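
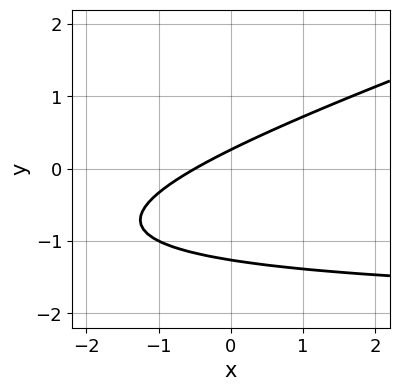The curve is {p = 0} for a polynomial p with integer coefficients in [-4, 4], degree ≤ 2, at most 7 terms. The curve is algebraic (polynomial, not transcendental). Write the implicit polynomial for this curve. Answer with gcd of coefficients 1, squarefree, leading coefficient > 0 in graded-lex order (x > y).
deg p = 2.
Matching integer coefficients to the picture gives p.

x*y - 3*y^2 + 2*x - 3*y + 1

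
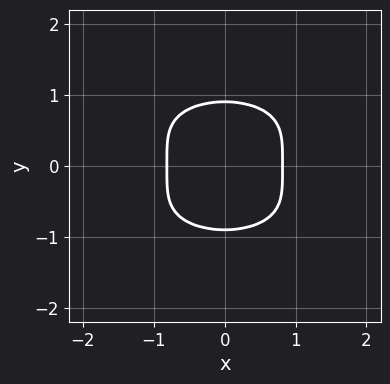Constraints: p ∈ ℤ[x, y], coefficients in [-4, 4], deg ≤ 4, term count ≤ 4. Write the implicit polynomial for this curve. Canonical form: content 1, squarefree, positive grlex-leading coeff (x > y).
(a) deg p = 4.
(b) Symmetries: mirror symmetry y ↦ −y ⇒ only even powers of y; the x ↦ −x reflection is a symmetry, so x appears only in even powers.
(c) The integer polynomial consistent with all of this is the stated p.

3*y^4 + 3*x^2 - 2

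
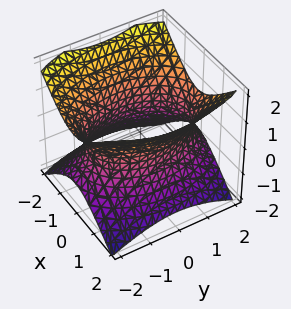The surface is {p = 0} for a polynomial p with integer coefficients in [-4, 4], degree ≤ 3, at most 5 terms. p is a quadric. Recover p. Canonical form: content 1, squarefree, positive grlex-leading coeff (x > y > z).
2*x^2 + y^2 - 2*z^2 - 3

1. Degree: one connected sheet with a waist; a quadric, so deg p = 2.
2. Symmetries: mirror symmetry z ↦ −z ⇒ only even powers of z; mirror symmetry x ↦ −x ⇒ only even powers of x; it's symmetric under y → −y, forcing even powers of y.
3. Checking where it meets the axes: it misses every integer gridline on the z-axis.
4. Solving for integer coefficients yields p as stated.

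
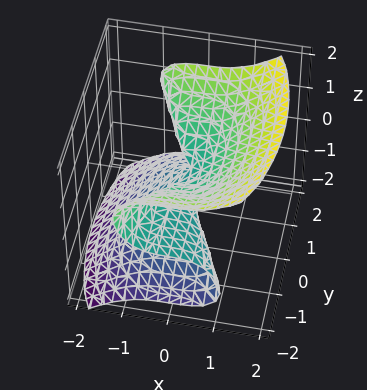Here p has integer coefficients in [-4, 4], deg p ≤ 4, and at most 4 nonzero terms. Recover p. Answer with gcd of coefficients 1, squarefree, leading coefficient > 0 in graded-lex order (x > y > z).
2*x^3 + y^2*z - 2*z^3

First, deg p = 3.
Next, reading off the gridlines: one x-axis crossing is at x = 0; every point of the y-axis in the box is on the surface; one z-axis crossing is at z = 0.
Finally, putting this together gives p.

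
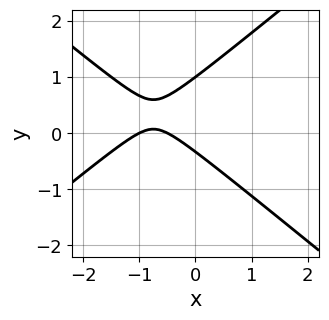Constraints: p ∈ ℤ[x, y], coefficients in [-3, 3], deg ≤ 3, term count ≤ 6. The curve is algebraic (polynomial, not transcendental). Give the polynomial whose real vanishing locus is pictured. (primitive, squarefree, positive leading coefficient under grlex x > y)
2*x^2 - 3*y^2 + 3*x + 2*y + 1

First, deg p = 2.
Next, observable constraints: one x-axis crossing is at x = -1; it meets the y-axis at y = 1 (among the integer gridlines).
Finally, the integer polynomial consistent with all of this is the stated p.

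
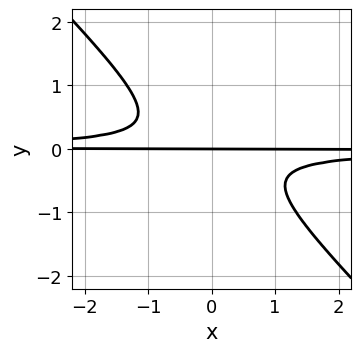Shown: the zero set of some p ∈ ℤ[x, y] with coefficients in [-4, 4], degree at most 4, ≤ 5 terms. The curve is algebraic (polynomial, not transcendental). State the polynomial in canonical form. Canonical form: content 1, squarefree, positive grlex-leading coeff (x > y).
(a) The degree is 3 — the shape is more complex than any degree-2 curve.
(b) Reading off the gridlines: the visible x-axis segment lies entirely on the curve; it crosses the y-axis at the gridline y = 0.
(c) Fitting integer coefficients to these (and the overall shape) gives p.

3*x*y^2 + 3*y^3 + y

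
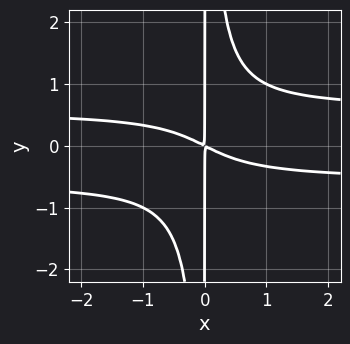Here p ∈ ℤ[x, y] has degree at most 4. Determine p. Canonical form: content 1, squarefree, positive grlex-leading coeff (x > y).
deg p = 4. A generic line meets the curve in up to 4 points.
Observable constraints: every point of the y-axis in the box is on the curve.
These observations pin down the coefficients.

3*x^2*y^2 - x^2 - 2*x*y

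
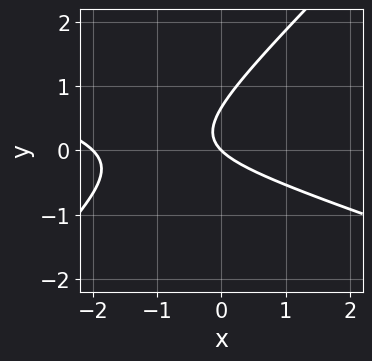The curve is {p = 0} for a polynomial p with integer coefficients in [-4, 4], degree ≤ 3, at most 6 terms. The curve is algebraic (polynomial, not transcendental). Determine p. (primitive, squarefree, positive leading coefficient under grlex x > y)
x^2 + 2*x*y - 3*y^2 + 2*x + 2*y

1. deg p = 2.
2. Reading off the gridlines: it meets the y-axis at y = 0 (among the integer gridlines); the x-axis gridline crossings are at x ∈ {-2, 0}.
3. Solving for integer coefficients yields p as stated.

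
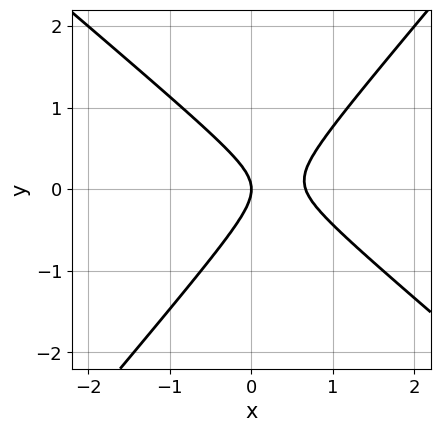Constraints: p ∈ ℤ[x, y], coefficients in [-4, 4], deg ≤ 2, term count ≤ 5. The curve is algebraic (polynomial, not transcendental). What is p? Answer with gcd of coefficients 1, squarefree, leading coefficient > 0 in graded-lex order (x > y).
3*x^2 + x*y - 3*y^2 - 2*x

First, deg p = 2. No degree-1 curve has this shape.
Next, checking where it meets the axes: one x-axis crossing is at x = 0; it meets the y-axis at y = 0 (among the integer gridlines).
Finally, together with the visible shape, these determine p as stated.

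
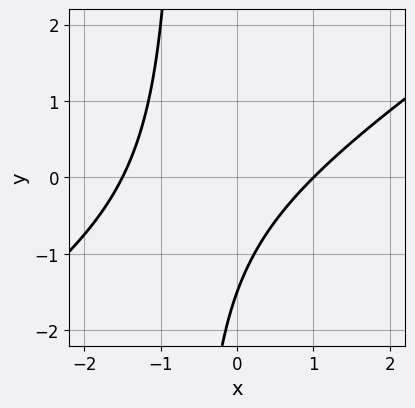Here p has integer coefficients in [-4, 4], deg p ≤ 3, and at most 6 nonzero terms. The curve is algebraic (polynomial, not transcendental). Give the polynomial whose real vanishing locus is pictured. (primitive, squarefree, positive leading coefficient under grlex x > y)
2*x^2 - 3*x*y + x - 2*y - 3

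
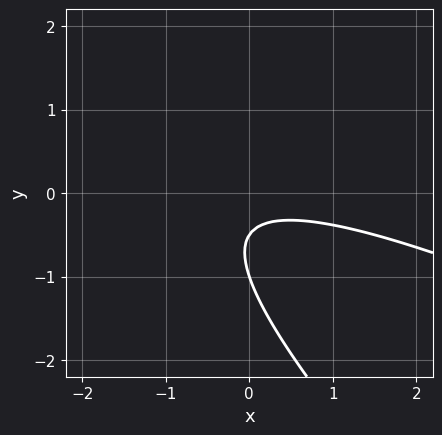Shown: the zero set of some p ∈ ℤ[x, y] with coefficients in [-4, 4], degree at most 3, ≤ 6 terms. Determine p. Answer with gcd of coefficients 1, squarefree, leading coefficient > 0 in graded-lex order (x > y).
The degree is 2 — the shape is more complex than any degree-1 curve.
Reading off the gridlines: one y-axis crossing is at y = -1; the curve avoids every integer x-axis point in the box.
Together with the visible shape, these determine p as stated.

x^2 + 3*x*y + 2*y^2 + 3*y + 1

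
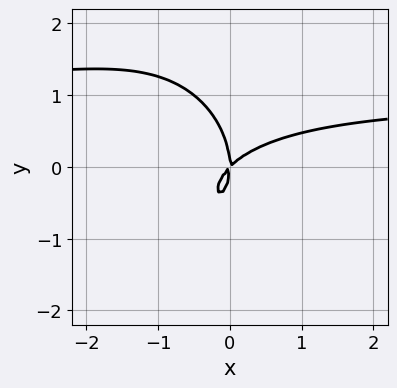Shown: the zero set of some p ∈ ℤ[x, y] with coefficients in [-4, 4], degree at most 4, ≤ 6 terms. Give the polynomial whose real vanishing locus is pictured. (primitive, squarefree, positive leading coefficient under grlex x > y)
2*x^2*y + y^3 - 2*x^2 + 2*x*y

Degree: no degree-2 curve has this shape, so deg p = 3.
From the visible intercepts: it meets the y-axis at y = 0 (among the integer gridlines); it meets the x-axis at x = 0 (among the integer gridlines).
Fitting integer coefficients to these (and the overall shape) gives p.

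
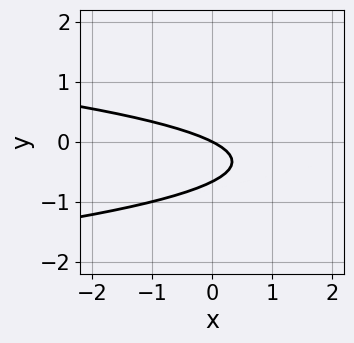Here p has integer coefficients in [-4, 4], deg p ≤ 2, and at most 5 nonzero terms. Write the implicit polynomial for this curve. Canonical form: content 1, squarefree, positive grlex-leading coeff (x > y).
First, the degree is 2 — the shape is more complex than any degree-1 curve.
Next, against the integer gridlines: it meets the x-axis at x = 0 (among the integer gridlines); it meets the y-axis at y = 0 (among the integer gridlines).
Finally, the integer polynomial consistent with all of this is the stated p.

3*y^2 + x + 2*y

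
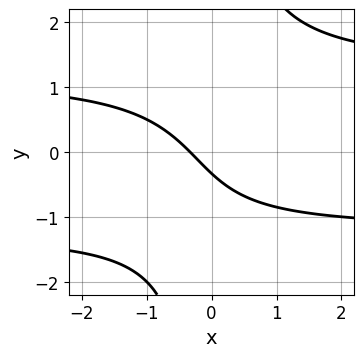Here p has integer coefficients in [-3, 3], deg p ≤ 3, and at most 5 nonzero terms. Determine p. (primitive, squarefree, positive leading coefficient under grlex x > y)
2*x*y^2 - 3*x - 3*y - 1

1. Degree: a generic line meets the curve in up to 3 points, so deg p = 3.
2. Solving for integer coefficients yields p as stated.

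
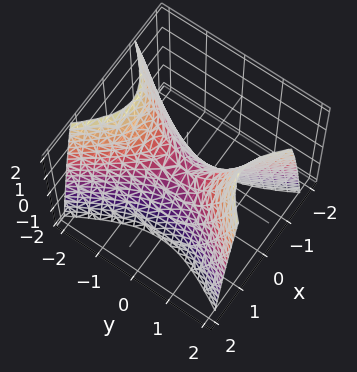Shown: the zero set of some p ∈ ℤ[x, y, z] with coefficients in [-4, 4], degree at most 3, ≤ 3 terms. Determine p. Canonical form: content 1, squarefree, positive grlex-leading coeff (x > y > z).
2*x^2 - y^2 + z

Degree: a saddle surface; a quadric, so deg p = 2.
Symmetries: mirror symmetry y ↦ −y ⇒ only even powers of y; it's symmetric under x → −x, forcing even powers of x.
Observable constraints: one y-axis crossing is at y = 0; it meets the z-axis at z = 0 (among the integer gridlines); it crosses the x-axis at the gridline x = 0.
Assembling these constraints gives the stated polynomial.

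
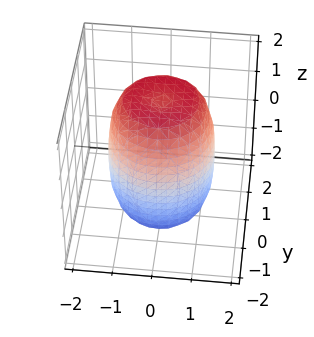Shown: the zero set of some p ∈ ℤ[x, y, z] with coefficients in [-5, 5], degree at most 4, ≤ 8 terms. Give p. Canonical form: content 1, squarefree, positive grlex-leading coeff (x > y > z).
Degree: a generic line meets the surface in up to 4 points, so deg p = 4.
Symmetries: the z-axis is an axis of rotation, so x and y enter only as x² + y².
Against the integer gridlines: a circular section at z = -1 has radius between 1 and 2.
Fitting integer coefficients to these (and the overall shape) gives p.

2*x^4 + 4*x^2*y^2 + 2*y^4 - 2*x^2 - 2*y^2 + z^2 - 3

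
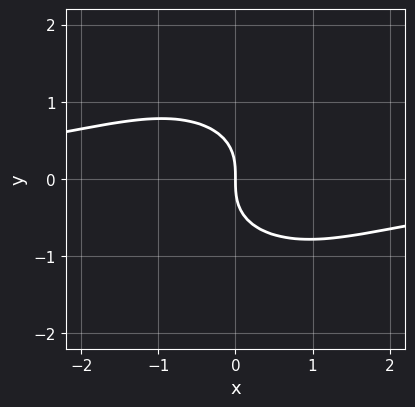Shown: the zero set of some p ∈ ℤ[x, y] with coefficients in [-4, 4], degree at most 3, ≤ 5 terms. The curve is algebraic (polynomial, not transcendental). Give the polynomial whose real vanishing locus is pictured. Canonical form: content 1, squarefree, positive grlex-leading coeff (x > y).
deg p = 3. No degree-2 curve has this shape.
Reading off the gridlines: one y-axis crossing is at y = 0; it meets the x-axis at x = 0 (among the integer gridlines).
Matching integer coefficients to the picture gives p.

2*x^2*y + 3*y^3 + 3*x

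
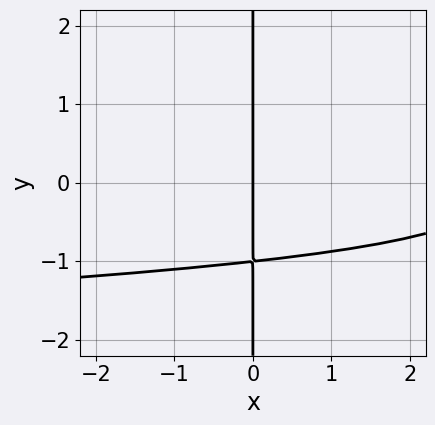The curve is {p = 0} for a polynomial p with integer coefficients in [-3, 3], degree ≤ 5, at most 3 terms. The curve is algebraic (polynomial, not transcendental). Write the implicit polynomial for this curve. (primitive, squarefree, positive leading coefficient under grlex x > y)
(a) Degree: the shape is more complex than any degree-3 curve, so deg p = 4.
(b) Reading off the gridlines: it crosses the x-axis at the gridline x = 0; every point of the y-axis in the box is on the curve.
(c) Putting this together gives p.

3*x*y^3 - x^2 + 3*x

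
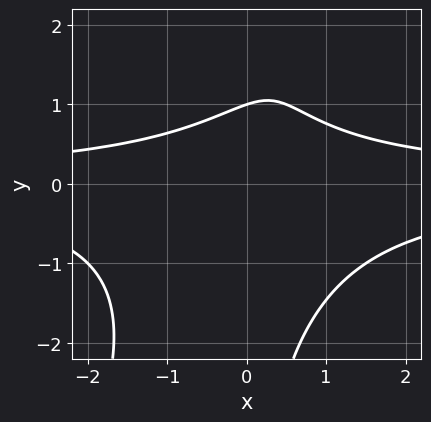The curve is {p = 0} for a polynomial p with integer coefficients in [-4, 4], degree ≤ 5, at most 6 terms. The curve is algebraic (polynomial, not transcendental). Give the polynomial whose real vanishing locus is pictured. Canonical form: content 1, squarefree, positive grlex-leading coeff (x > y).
1. The degree is 4 — the shape is more complex than any degree-3 curve.
2. From the axis intercepts and sections: one y-axis crossing is at y = 1; no x-intercept at any integer in the box.
3. Putting this together gives p.

2*x^2*y^2 - x*y^3 + 3*y - 3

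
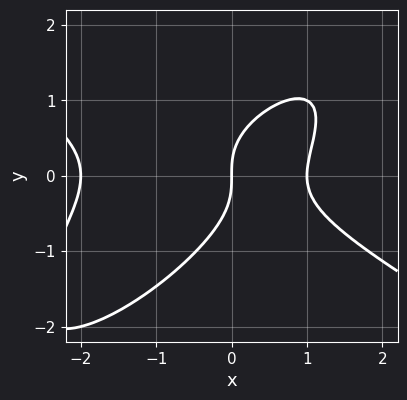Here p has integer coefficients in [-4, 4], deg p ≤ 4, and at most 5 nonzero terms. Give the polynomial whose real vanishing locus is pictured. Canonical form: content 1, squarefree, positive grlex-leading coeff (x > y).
x^3 - 2*x*y^2 + 2*y^3 + x^2 - 2*x

(a) The degree is 3 — no degree-2 curve has this shape.
(b) Reading off the gridlines: it meets the y-axis at y = 0 (among the integer gridlines); among the integer gridlines, it crosses the x-axis at x ∈ {-2, 0, 1}.
(c) Fitting integer coefficients to these (and the overall shape) gives p.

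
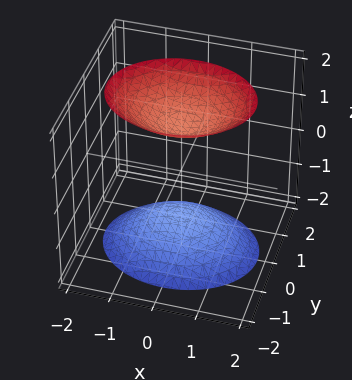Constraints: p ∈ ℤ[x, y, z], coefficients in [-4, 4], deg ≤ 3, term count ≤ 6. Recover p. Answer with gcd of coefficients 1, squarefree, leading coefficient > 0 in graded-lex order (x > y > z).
First, I count 2 distinct pieces.
Next, the degree is 2 — two separate bowl-shaped sheets opening away from each other; a quadric.
Then, symmetries: the x ↦ −x reflection is a symmetry, so x appears only in even powers; the z ↦ −z reflection is a symmetry, so z appears only in even powers; mirror symmetry y ↦ −y ⇒ only even powers of y.
Next, reading off the gridlines: the surface avoids every integer x-axis point in the box; the surface avoids every integer y-axis point in the box.
Finally, assembling these constraints gives the stated polynomial.

2*x^2 + 3*y^2 - 2*z^2 + 3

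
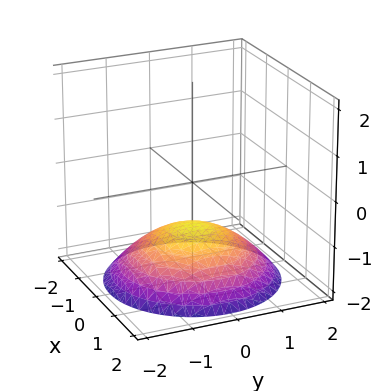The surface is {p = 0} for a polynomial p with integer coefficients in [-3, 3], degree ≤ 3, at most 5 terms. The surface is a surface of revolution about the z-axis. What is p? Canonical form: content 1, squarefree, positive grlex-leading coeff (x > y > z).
x^2 + y^2 + 3*z + 3

First, degree: a generic line meets the surface in up to 2 points, so deg p = 2.
Next, by symmetry, the z-axis is an axis of rotation, so x and y enter only as x² + y².
Then, reading off the gridlines: no y-intercept at any integer in the box; it meets the z-axis at z = -1 (among the integer gridlines).
Finally, matching integer coefficients to the picture gives p.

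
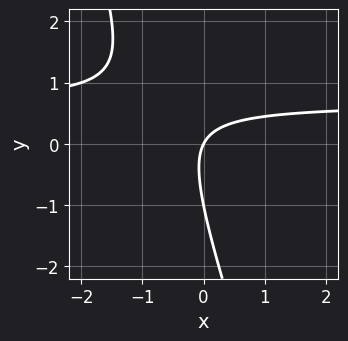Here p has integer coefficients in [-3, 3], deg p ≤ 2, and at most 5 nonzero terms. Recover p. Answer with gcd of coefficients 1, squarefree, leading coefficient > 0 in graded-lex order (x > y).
3*x*y + y^2 - 2*x + y

(a) deg p = 2. The shape is more complex than any degree-1 curve.
(b) Checking where it meets the axes: among the integer gridlines, it crosses the y-axis at y ∈ {-1, 0}; it crosses the x-axis at the gridline x = 0.
(c) Together with the visible shape, these determine p as stated.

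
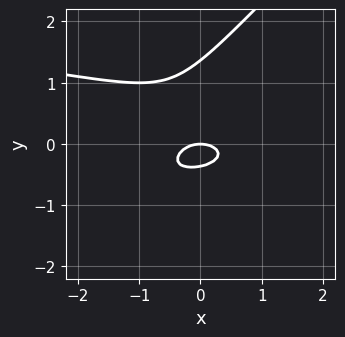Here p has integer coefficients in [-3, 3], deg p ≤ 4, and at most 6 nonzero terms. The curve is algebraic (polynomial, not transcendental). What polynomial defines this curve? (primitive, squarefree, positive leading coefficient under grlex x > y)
First, the degree is 3 — the shape is more complex than any degree-2 curve.
Then, reading off the gridlines: it meets the y-axis at y = 0 (among the integer gridlines); it meets the x-axis at x = 0 (among the integer gridlines).
Finally, assembling these constraints gives the stated polynomial.

2*x*y^2 - 2*y^3 + x^2 + 2*y^2 + y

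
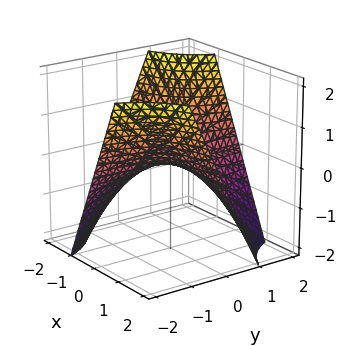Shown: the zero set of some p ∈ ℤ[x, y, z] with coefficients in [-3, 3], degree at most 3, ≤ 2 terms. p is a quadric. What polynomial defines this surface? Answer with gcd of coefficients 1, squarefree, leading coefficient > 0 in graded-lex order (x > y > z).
1. The degree is 2 — a hyperbolic paraboloid; a quadric.
2. From the axis intercepts and sections: it crosses the z-axis at the gridline z = 0; every point of the y-axis in the box is on the surface; every point of the x-axis in the box is on the surface.
3. These observations pin down the coefficients.

x*y + z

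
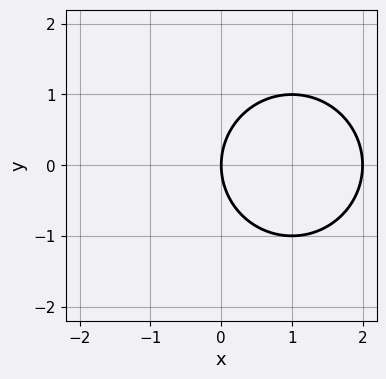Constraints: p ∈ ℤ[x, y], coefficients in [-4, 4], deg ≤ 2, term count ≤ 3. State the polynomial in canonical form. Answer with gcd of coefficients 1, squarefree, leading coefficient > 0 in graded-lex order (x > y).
1. deg p = 2.
2. Symmetries: mirror symmetry y ↦ −y ⇒ only even powers of y.
3. From the axis intercepts and sections: it crosses the y-axis at the gridline y = 0; among the integer gridlines, it crosses the x-axis at x ∈ {0, 2}.
4. Matching integer coefficients to the picture gives p.

x^2 + y^2 - 2*x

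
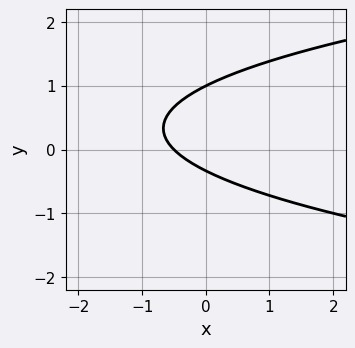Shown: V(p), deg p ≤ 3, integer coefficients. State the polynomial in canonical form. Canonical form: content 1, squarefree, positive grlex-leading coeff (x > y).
3*y^2 - 2*x - 2*y - 1

(a) deg p = 2.
(b) Against the integer gridlines: it meets the y-axis at y = 1 (among the integer gridlines).
(c) Solving for integer coefficients yields p as stated.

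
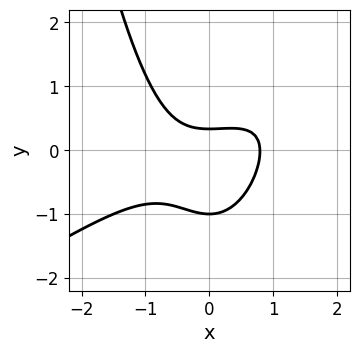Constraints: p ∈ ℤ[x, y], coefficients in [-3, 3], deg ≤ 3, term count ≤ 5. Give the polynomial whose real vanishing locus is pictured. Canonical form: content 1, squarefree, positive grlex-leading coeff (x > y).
deg p = 3. No degree-2 curve has this shape.
Observable constraints: it meets the y-axis at y = -1 (among the integer gridlines).
Putting this together gives p.

2*x^3 - 3*x^2*y + 3*y^2 + 2*y - 1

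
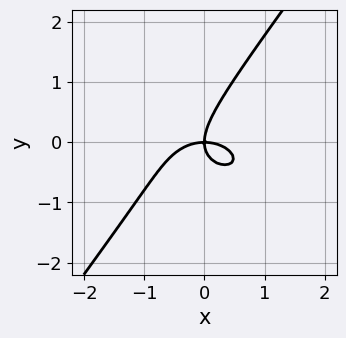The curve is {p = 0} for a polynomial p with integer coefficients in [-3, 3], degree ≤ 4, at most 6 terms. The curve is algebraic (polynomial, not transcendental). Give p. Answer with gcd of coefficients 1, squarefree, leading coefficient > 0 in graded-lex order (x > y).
2*x^3 + 3*x*y^2 - 3*y^3 + 3*x*y

The degree is 3 — a generic line meets the curve in up to 3 points.
From the visible intercepts: it crosses the y-axis at the gridline y = 0; it meets the x-axis at x = 0 (among the integer gridlines).
These observations pin down the coefficients.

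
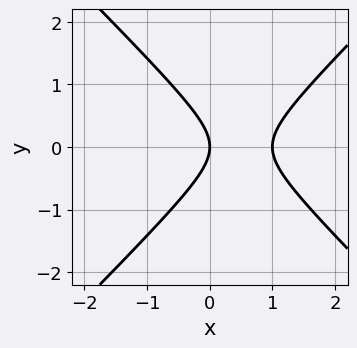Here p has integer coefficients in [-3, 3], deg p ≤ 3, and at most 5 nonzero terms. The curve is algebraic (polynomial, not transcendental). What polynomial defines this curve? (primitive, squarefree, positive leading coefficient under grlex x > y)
x^2 - y^2 - x

The degree is 2 — a generic line meets the curve in up to 2 points.
Symmetries: it's symmetric under y → −y, forcing even powers of y.
Checking where it meets the axes: among the integer gridlines, it crosses the x-axis at x ∈ {0, 1}; one y-axis crossing is at y = 0.
Fitting integer coefficients to these (and the overall shape) gives p.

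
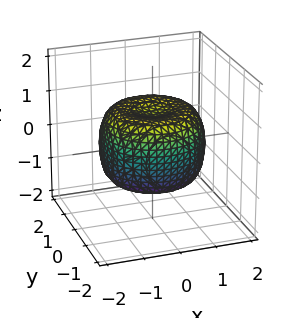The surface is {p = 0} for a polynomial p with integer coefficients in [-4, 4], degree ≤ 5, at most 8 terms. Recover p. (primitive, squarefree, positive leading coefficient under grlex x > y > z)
First, the degree is 4 — a generic line meets the surface in up to 4 points.
Next, by symmetry, every cross-section ⟂ z is a circle, so x, y appear only via x² + y².
Then, checking where it meets the axes: a circular section at z = -1 has radius between 0 and 1.
Finally, putting this together gives p.

2*x^4 + 4*x^2*y^2 + 2*y^4 - 3*x^2 - 3*y^2 + 3*z^2 - 2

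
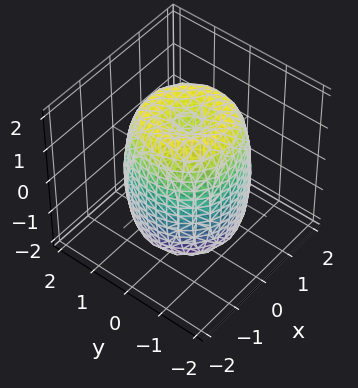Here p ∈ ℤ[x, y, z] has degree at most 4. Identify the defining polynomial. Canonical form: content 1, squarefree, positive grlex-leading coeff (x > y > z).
The degree is 4 — no degree-3 surface has this shape.
Symmetries: the surface is invariant under rotation about z: p = q(x² + y², z).
Observable constraints: a circular section at z = -1 has radius between 1 and 2.
Solving for integer coefficients yields p as stated.

2*x^4 + 4*x^2*y^2 + 2*y^4 - 3*x^2 - 3*y^2 + z^2 - 2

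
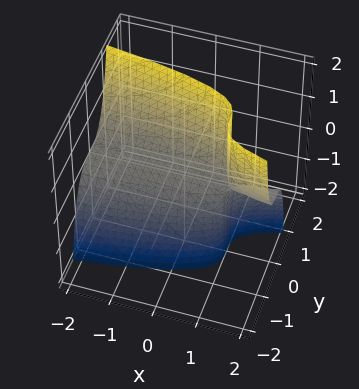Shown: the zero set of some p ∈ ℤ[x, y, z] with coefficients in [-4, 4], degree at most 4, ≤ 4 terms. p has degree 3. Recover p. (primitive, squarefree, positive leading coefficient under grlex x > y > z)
3*y^3 + x*z - z

(a) The degree is 3 — the shape is more complex than any degree-2 surface.
(b) From the visible intercepts: it meets the z-axis at z = 0 (among the integer gridlines); one y-axis crossing is at y = 0; the visible x-axis segment lies entirely on the surface.
(c) Putting this together gives p.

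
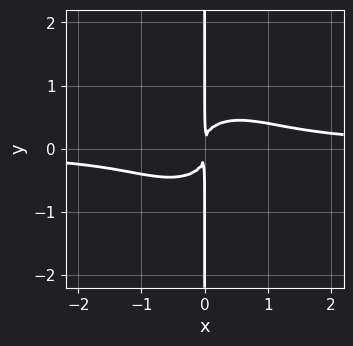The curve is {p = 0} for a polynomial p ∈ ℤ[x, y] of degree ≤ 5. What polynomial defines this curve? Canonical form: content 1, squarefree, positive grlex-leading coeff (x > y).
The degree is 4 — the shape is more complex than any degree-3 curve.
From the axis intercepts and sections: the visible y-axis segment lies entirely on the curve.
Assembling these constraints gives the stated polynomial.

2*x^3*y + 3*x*y^3 - x^2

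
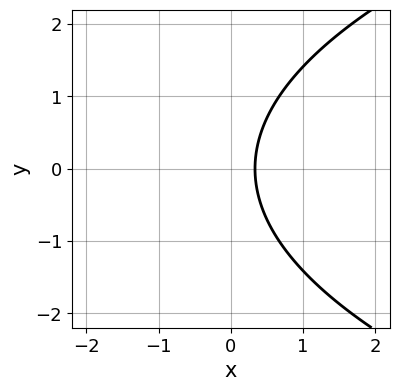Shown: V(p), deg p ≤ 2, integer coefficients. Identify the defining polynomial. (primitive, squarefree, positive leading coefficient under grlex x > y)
y^2 - 3*x + 1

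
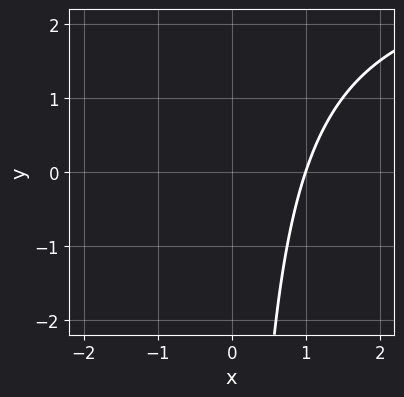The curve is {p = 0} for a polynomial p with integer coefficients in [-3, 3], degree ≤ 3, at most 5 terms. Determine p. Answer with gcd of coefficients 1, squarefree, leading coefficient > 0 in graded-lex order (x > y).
x*y - 3*x + 3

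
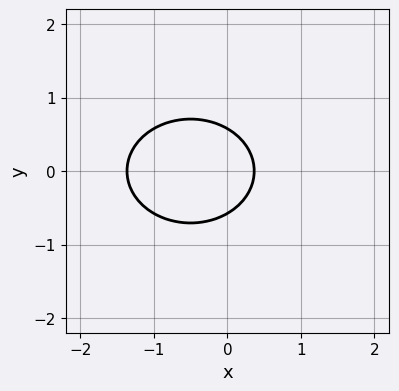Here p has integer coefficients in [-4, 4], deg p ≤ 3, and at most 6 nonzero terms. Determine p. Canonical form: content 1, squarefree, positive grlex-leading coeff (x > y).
Degree: the shape is more complex than any degree-1 curve, so deg p = 2.
Symmetries: mirror symmetry y ↦ −y ⇒ only even powers of y.
Together with the visible shape, these determine p as stated.

2*x^2 + 3*y^2 + 2*x - 1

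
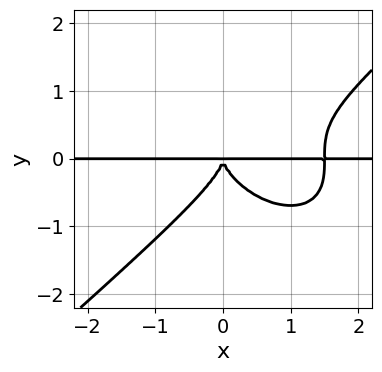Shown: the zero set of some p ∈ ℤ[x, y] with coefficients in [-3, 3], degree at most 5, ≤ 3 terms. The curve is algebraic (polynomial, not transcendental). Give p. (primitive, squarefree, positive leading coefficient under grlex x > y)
1. Degree: a generic line meets the curve in up to 4 points, so deg p = 4.
2. Against the integer gridlines: the visible x-axis segment lies entirely on the curve.
3. Matching integer coefficients to the picture gives p.

2*x^3*y - 3*y^4 - 3*x^2*y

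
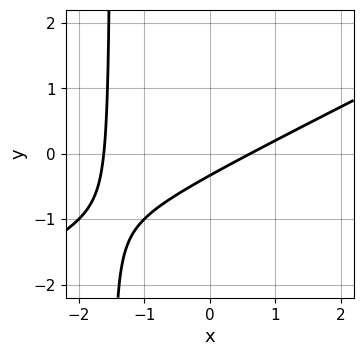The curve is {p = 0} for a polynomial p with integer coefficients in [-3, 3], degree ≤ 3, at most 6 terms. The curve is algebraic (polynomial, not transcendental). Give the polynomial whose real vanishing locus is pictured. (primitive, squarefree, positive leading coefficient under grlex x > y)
deg p = 2.
Putting this together gives p.

x^2 - 2*x*y + x - 3*y - 1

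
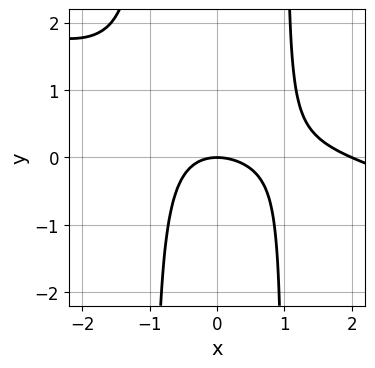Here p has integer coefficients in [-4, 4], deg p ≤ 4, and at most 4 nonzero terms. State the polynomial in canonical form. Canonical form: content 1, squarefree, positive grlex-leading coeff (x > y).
First, deg p = 3. No degree-2 curve has this shape.
Then, against the integer gridlines: one y-axis crossing is at y = 0; the x-axis gridline crossings are at x ∈ {0, 2}.
Finally, putting this together gives p.

x^3 + 3*x^2*y - 2*x^2 - 3*y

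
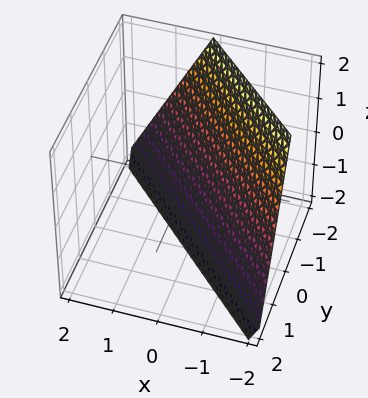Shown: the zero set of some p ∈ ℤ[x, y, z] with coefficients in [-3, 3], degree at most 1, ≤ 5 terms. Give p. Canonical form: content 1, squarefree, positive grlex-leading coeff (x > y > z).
2*x + 2*y + z + 2

deg p = 1. The surface is flat (a plane).
From the axis intercepts and sections: it meets the y-axis at y = -1 (among the integer gridlines); it crosses the z-axis at the gridline z = -2; it crosses the x-axis at the gridline x = -1.
Solving for integer coefficients yields p as stated.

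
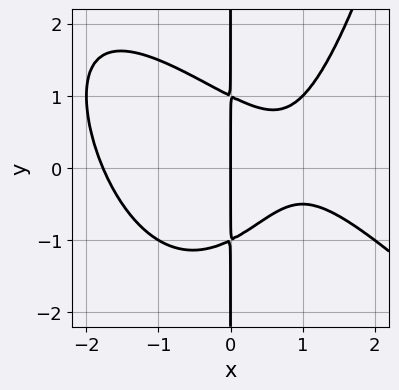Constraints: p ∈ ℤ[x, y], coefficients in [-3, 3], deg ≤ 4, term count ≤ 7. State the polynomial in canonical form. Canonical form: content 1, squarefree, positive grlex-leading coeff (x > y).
x^4 + x^3*y - 2*x*y^2 - 2*x^2 + 2*x

(a) Degree: a generic line meets the curve in up to 4 points, so deg p = 4.
(b) Checking where it meets the axes: it crosses the x-axis at the gridline x = 0; the visible y-axis segment lies entirely on the curve.
(c) Solving for integer coefficients yields p as stated.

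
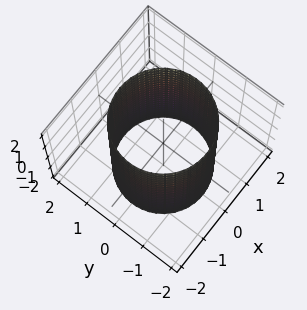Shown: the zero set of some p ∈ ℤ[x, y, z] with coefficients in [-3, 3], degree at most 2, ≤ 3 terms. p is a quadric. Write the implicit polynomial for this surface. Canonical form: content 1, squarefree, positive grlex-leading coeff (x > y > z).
x^2 + y^2 - 2

1. Degree: a cylinder; a quadric, so deg p = 2.
2. Symmetries: the surface is invariant under rotation about z: p = q(x² + y², z); the z ↦ −z reflection is a symmetry, so z appears only in even powers.
3. Reading off the gridlines: a circular section at z = -2 has radius between 1 and 2; the surface avoids every integer z-axis point in the box.
4. The integer polynomial consistent with all of this is the stated p.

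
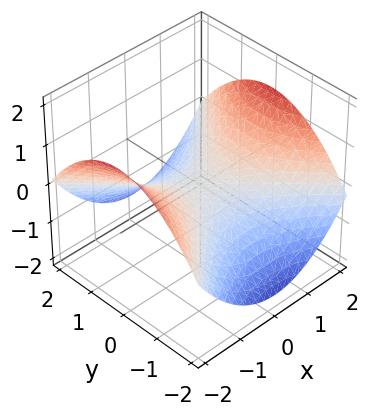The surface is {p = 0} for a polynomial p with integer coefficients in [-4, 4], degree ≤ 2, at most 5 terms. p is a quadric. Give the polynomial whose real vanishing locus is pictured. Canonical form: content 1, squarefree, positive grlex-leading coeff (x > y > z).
1. deg p = 2.
2. Symmetries: mirror symmetry y ↦ −y ⇒ only even powers of y; mirror symmetry x ↦ −x ⇒ only even powers of x.
3. Checking where it meets the axes: one z-axis crossing is at z = 0; it meets the x-axis at x = 0 (among the integer gridlines); it crosses the y-axis at the gridline y = 0.
4. Matching integer coefficients to the picture gives p.

x^2 - y^2 - 3*z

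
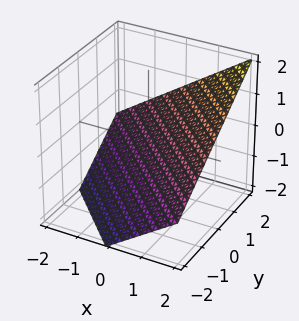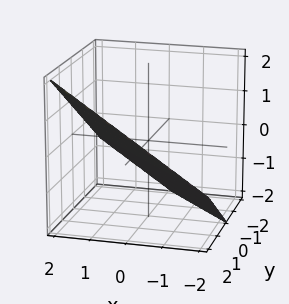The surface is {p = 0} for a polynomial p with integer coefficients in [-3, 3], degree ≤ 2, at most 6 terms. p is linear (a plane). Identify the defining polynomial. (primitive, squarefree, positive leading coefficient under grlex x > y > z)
First, the degree is 1 — the surface is flat (a plane).
Next, from the visible intercepts: it crosses the y-axis at the gridline y = 1; one x-axis crossing is at x = 1.
Finally, solving for integer coefficients yields p as stated.

2*x + 2*y - 3*z - 2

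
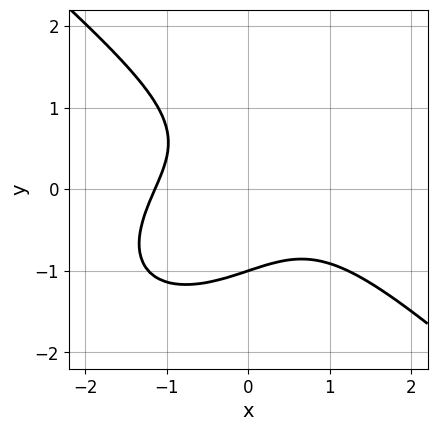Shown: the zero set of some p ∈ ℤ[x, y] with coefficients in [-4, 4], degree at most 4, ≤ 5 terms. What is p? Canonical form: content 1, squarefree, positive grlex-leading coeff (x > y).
2*x^3 + 3*y^3 + 3*x*y + 3

(a) The degree is 3 — the shape is more complex than any degree-2 curve.
(b) From the axis intercepts and sections: it crosses the y-axis at the gridline y = -1.
(c) These observations pin down the coefficients.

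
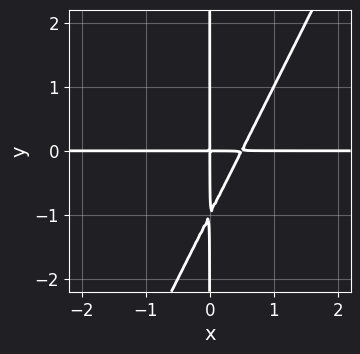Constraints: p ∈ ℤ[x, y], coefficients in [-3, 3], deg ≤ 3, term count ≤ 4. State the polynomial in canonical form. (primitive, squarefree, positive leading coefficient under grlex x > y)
2*x^2*y - x*y^2 - x*y

1. deg p = 3. No degree-2 curve has this shape.
2. From the axis intercepts and sections: every point of the y-axis in the box is on the curve; every point of the x-axis in the box is on the curve.
3. Solving for integer coefficients yields p as stated.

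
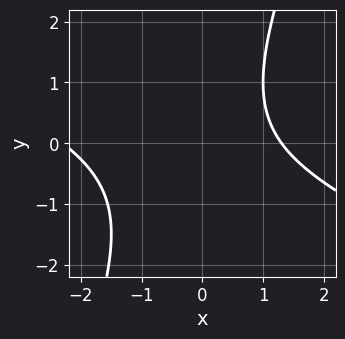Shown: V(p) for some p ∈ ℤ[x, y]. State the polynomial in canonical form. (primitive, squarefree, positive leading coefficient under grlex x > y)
(a) Degree: a generic line meets the curve in up to 2 points, so deg p = 2.
(b) Checking where it meets the axes: the curve avoids every integer y-axis point in the box.
(c) Together with the visible shape, these determine p as stated.

x^2 + 2*x*y - y^2 + x - 3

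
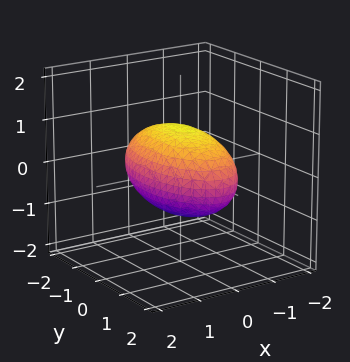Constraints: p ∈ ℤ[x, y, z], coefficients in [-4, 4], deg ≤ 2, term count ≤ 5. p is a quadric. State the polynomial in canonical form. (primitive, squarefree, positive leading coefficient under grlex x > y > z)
1. deg p = 2. A closed, bounded, convex surface; a quadric.
2. Symmetries: mirror symmetry y ↦ −y ⇒ only even powers of y; the z ↦ −z reflection is a symmetry, so z appears only in even powers; the x ↦ −x reflection is a symmetry, so x appears only in even powers.
3. Checking where it meets the axes: the z-axis gridline crossings are at z ∈ {-1, 1}; among the integer gridlines, it crosses the x-axis at x ∈ {-1, 1}.
4. These observations pin down the coefficients.

3*x^2 + y^2 + 3*z^2 - 3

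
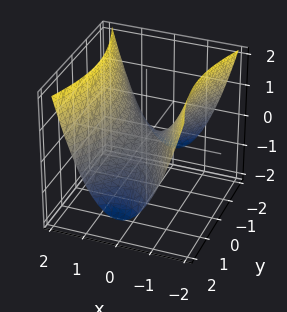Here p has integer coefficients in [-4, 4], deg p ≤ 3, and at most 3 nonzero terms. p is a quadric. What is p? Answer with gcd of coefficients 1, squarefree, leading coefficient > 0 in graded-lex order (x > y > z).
3*x^2 - y^2 - 3*z

The degree is 2 — a hyperbolic paraboloid; a quadric.
Symmetries: mirror symmetry y ↦ −y ⇒ only even powers of y; it's symmetric under x → −x, forcing even powers of x.
From the axis intercepts and sections: it crosses the y-axis at the gridline y = 0; it crosses the z-axis at the gridline z = 0.
Putting this together gives p.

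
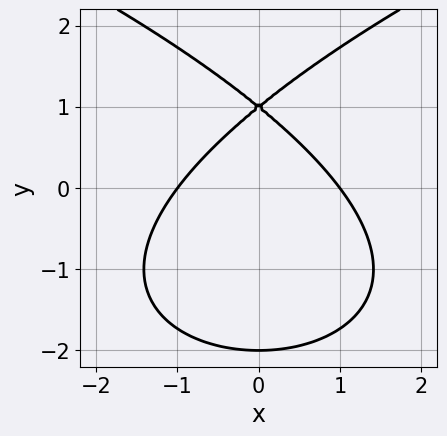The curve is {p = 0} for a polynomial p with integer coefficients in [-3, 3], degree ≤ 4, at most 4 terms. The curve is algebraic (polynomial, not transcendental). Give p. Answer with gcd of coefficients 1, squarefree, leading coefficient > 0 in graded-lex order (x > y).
y^3 - 2*x^2 - 3*y + 2

(a) The degree is 3 — a generic line meets the curve in up to 3 points.
(b) Symmetries: the x ↦ −x reflection is a symmetry, so x appears only in even powers.
(c) From the visible intercepts: the y-axis gridline crossings are at y ∈ {-2, 1}; the x-axis gridline crossings are at x ∈ {-1, 1}.
(d) Fitting integer coefficients to these (and the overall shape) gives p.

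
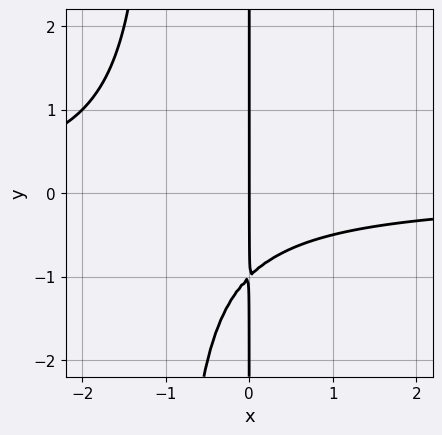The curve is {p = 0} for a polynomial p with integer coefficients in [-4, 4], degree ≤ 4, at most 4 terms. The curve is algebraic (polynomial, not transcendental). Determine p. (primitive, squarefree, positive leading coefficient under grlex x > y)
1. The degree is 3 — a generic line meets the curve in up to 3 points.
2. From the axis intercepts and sections: every point of the y-axis in the box is on the curve; one x-axis crossing is at x = 0.
3. Matching integer coefficients to the picture gives p.

x^2*y + x*y + x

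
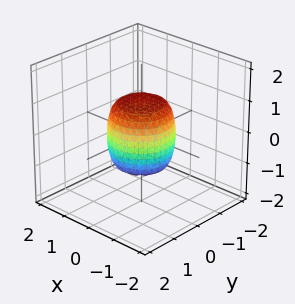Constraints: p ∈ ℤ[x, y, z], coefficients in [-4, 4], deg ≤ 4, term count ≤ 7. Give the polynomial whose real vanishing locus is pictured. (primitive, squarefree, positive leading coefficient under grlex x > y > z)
(a) The degree is 4 — no degree-3 surface has this shape.
(b) Symmetries: rotational symmetry about the z-axis ⇒ p depends on x, y only through x² + y².
(c) From the visible intercepts: the y-axis gridline crossings are at y ∈ {-1, 1}; among the integer gridlines, it crosses the x-axis at x ∈ {-1, 1}; a circular section at z = 1 has radius between 0 and 1; the z-axis gridline crossings are at z ∈ {-1, 1}.
(d) Assembling these constraints gives the stated polynomial.

2*x^4 + 4*x^2*y^2 + 2*y^4 - x^2 - y^2 + z^2 - 1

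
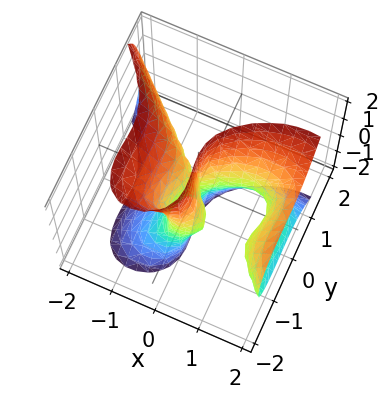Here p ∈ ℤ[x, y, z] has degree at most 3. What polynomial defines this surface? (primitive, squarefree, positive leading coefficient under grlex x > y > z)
deg p = 3. No degree-2 surface has this shape.
Against the integer gridlines: among the integer gridlines, it crosses the y-axis at y ∈ {-1, 0}; the visible z-axis segment lies entirely on the surface.
Solving for integer coefficients yields p as stated.

2*x^3 - 2*x*z^2 + 3*y^3 - 3*x^2 + 3*y^2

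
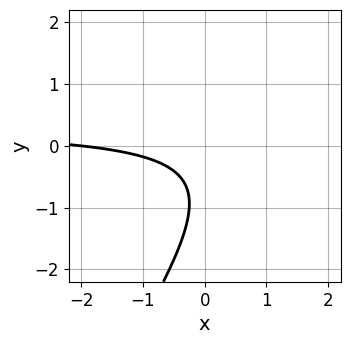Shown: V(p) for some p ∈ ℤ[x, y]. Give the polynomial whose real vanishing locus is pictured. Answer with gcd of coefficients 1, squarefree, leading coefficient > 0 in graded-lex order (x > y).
3*x*y - 2*y^2 - x - 3*y - 2

deg p = 2. A generic line meets the curve in up to 2 points.
Reading off the gridlines: the curve avoids every integer y-axis point in the box; one x-axis crossing is at x = -2.
Matching integer coefficients to the picture gives p.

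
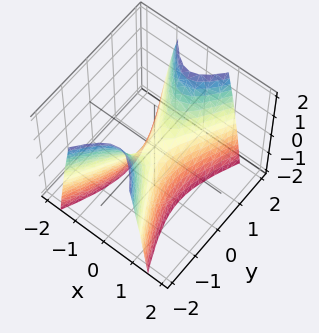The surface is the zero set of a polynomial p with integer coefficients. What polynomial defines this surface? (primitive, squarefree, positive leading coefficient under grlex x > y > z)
1. The degree is 2 — a saddle surface; a quadric.
2. Symmetries: it's symmetric under y → −y, forcing even powers of y; mirror symmetry x ↦ −x ⇒ only even powers of x.
3. Against the integer gridlines: one z-axis crossing is at z = 0; one y-axis crossing is at y = 0; one x-axis crossing is at x = 0.
4. These observations pin down the coefficients.

3*x^2 - y^2 + z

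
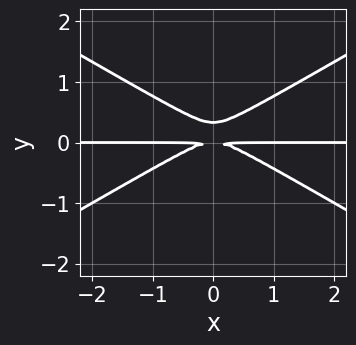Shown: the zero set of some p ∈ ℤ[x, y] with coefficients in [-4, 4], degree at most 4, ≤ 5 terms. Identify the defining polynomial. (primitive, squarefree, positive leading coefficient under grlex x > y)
x^2*y - 3*y^3 + y^2

First, the degree is 3 — a generic line meets the curve in up to 3 points.
Then, symmetries: mirror symmetry x ↦ −x ⇒ only even powers of x.
Next, from the visible intercepts: the visible x-axis segment lies entirely on the curve.
Finally, matching integer coefficients to the picture gives p.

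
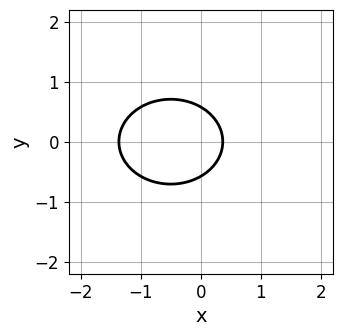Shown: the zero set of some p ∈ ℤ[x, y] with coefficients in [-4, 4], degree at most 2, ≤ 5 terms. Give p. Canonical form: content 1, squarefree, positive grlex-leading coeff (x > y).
2*x^2 + 3*y^2 + 2*x - 1

deg p = 2.
Symmetries: it's symmetric under y → −y, forcing even powers of y.
Assembling these constraints gives the stated polynomial.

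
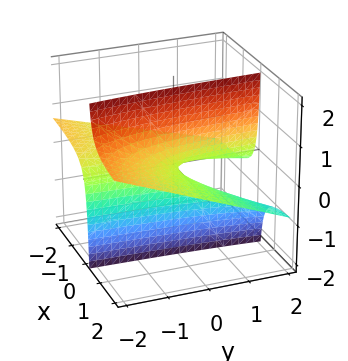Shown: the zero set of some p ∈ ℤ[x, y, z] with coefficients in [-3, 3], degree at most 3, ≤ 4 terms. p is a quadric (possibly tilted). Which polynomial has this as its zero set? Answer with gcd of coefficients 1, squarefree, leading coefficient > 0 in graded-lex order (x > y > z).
1. The degree is 2 — no degree-1 surface has this shape.
2. Reading off the gridlines: the visible x-axis segment lies entirely on the surface; every point of the y-axis in the box is on the surface; it meets the z-axis at z = 0 (among the integer gridlines).
3. These observations pin down the coefficients.

x*y + 3*x*z - z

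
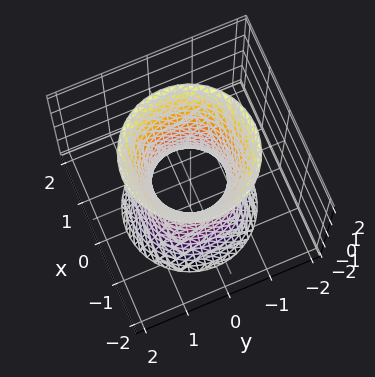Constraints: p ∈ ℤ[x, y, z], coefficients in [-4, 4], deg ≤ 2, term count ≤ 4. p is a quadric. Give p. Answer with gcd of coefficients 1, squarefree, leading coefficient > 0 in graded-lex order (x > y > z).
First, the degree is 2 — one connected sheet with a waist; a quadric.
Next, symmetries: mirror symmetry z ↦ −z ⇒ only even powers of z; every cross-section ⟂ z is a circle, so x, y appear only via x² + y².
Next, from the visible intercepts: a circular section at z = -1 has radius exactly 1; the surface avoids every integer z-axis point in the box.
Finally, the integer polynomial consistent with all of this is the stated p.

3*x^2 + 3*y^2 - z^2 - 2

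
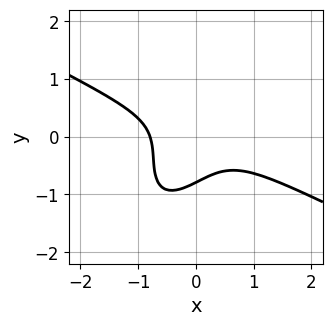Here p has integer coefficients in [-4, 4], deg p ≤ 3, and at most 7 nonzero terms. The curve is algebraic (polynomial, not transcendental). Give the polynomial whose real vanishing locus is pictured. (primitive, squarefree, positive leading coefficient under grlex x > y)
2*x^3 + 2*x^2*y - 3*x*y^2 + 2*y^3 + 1

deg p = 3.
Matching integer coefficients to the picture gives p.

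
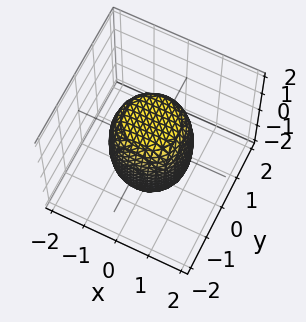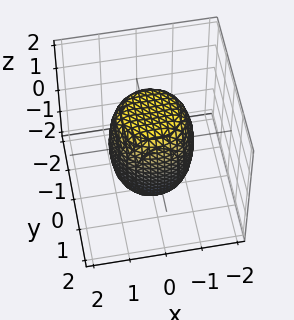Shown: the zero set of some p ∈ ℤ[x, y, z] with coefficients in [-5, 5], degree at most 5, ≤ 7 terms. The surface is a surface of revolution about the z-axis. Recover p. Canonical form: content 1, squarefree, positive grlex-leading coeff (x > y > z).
1. Degree: no degree-3 surface has this shape, so deg p = 4.
2. Symmetries: the z-axis is an axis of rotation, so x and y enter only as x² + y².
3. From the axis intercepts and sections: a circular section at z = 1 has radius exactly 1.
4. Matching integer coefficients to the picture gives p.

2*x^4 + 4*x^2*y^2 + 2*y^4 - x^2 - y^2 + z^2 - 2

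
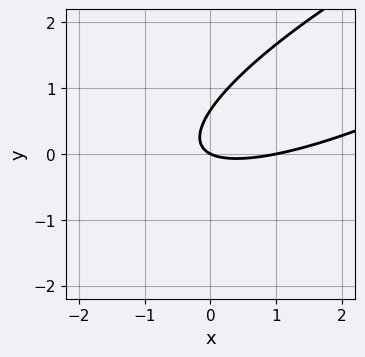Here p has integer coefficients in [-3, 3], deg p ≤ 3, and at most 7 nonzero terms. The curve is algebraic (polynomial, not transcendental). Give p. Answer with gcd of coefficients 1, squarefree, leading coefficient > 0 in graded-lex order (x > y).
First, degree: a generic line meets the curve in up to 2 points, so deg p = 2.
Then, observable constraints: among the integer gridlines, it crosses the x-axis at x ∈ {0, 1}; it meets the y-axis at y = 0 (among the integer gridlines).
Finally, assembling these constraints gives the stated polynomial.

x^2 - 3*x*y + 3*y^2 - x - 2*y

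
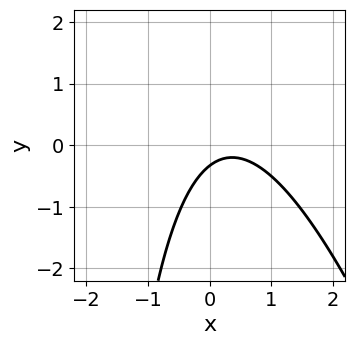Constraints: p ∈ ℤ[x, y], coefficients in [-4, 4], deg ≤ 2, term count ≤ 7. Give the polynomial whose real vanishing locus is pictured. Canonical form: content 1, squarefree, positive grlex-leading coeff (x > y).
Degree: no degree-1 curve has this shape, so deg p = 2.
Checking where it meets the axes: no x-intercept at any integer in the box.
Together with the visible shape, these determine p as stated.

3*x^2 + x*y - 2*x + 3*y + 1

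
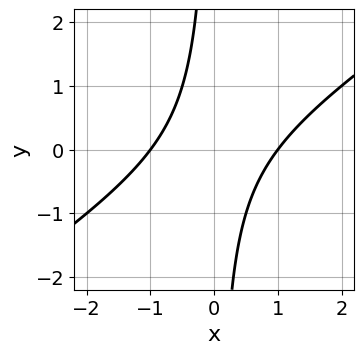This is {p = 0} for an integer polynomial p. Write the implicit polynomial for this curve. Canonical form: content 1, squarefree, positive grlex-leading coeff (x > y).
(a) deg p = 2.
(b) Observable constraints: among the integer gridlines, it crosses the x-axis at x ∈ {-1, 1}; no y-intercept at any integer in the box.
(c) Solving for integer coefficients yields p as stated.

2*x^2 - 3*x*y - 2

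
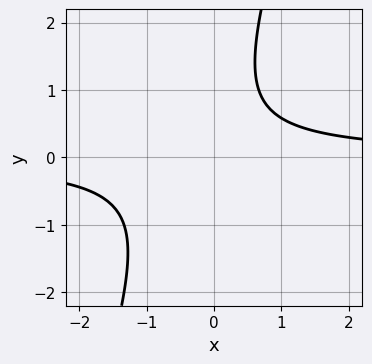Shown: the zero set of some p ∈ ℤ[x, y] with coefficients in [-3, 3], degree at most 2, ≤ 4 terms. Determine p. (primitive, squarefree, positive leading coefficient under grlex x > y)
3*x*y - y^2 + y - 2

(a) deg p = 2.
(b) Reading off the gridlines: it misses every integer gridline on the y-axis; no x-intercept at any integer in the box.
(c) The integer polynomial consistent with all of this is the stated p.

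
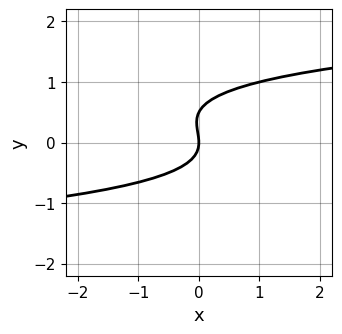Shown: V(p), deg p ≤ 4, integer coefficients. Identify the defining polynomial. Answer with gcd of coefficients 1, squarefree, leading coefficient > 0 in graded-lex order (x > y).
2*y^3 - y^2 - x

First, degree: a generic line meets the curve in up to 3 points, so deg p = 3.
Next, from the axis intercepts and sections: one y-axis crossing is at y = 0; it crosses the x-axis at the gridline x = 0.
Finally, together with the visible shape, these determine p as stated.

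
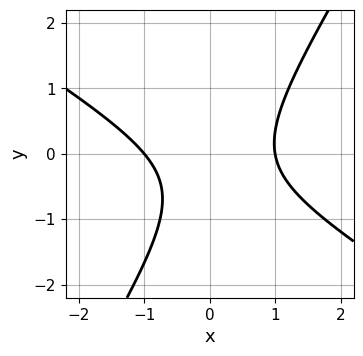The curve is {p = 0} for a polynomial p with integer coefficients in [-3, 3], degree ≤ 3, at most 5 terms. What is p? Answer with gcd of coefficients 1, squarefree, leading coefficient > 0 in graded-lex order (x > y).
First, the degree is 2 — no degree-1 curve has this shape.
Next, checking where it meets the axes: it misses every integer gridline on the y-axis; the x-axis gridline crossings are at x ∈ {-1, 1}.
Finally, solving for integer coefficients yields p as stated.

3*x^2 + 3*x*y - 3*y^2 - 2*y - 3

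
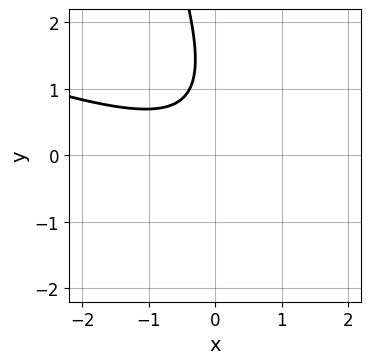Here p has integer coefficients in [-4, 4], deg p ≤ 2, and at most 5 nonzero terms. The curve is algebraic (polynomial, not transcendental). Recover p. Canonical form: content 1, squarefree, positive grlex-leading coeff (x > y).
x^2 + 3*x*y + y^2 - 2*y + 2

1. deg p = 2. A generic line meets the curve in up to 2 points.
2. From the visible intercepts: the curve avoids every integer x-axis point in the box; no y-intercept at any integer in the box.
3. Solving for integer coefficients yields p as stated.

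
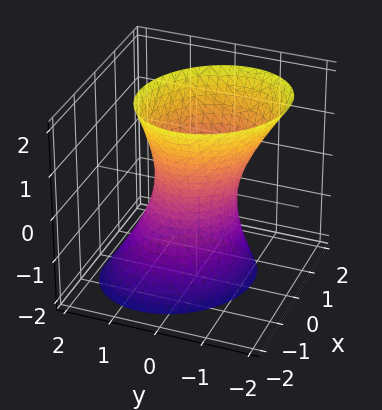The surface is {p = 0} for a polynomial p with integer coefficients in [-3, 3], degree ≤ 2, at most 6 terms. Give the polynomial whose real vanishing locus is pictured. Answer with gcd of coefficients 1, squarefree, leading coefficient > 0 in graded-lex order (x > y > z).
3*x^2 + x*y + 3*y^2 + y*z - z^2 - 2

(a) Degree: a generic line meets the surface in up to 2 points, so deg p = 2.
(b) Observable constraints: no z-intercept at any integer in the box.
(c) Fitting integer coefficients to these (and the overall shape) gives p.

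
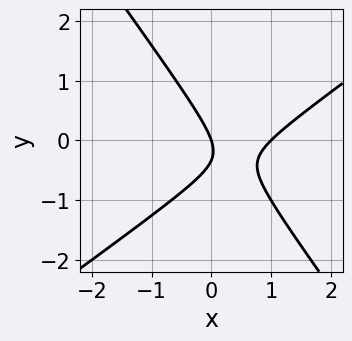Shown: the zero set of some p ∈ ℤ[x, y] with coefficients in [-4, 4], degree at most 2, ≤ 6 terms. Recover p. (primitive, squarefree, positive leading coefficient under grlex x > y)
3*x^2 - 2*x*y - 3*y^2 - 3*x - y

(a) The degree is 2 — no degree-1 curve has this shape.
(b) From the visible intercepts: one y-axis crossing is at y = 0; among the integer gridlines, it crosses the x-axis at x ∈ {0, 1}.
(c) Putting this together gives p.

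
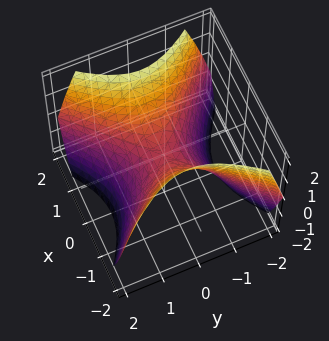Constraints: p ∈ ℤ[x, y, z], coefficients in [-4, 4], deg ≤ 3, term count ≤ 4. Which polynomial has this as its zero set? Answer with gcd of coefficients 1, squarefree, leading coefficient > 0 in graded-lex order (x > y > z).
x^2 - y^2 - z

1. deg p = 2. A hyperbolic paraboloid; a quadric.
2. Symmetries: mirror symmetry y ↦ −y ⇒ only even powers of y; it's symmetric under x → −x, forcing even powers of x.
3. Checking where it meets the axes: one x-axis crossing is at x = 0; it meets the z-axis at z = 0 (among the integer gridlines); it crosses the y-axis at the gridline y = 0.
4. Fitting integer coefficients to these (and the overall shape) gives p.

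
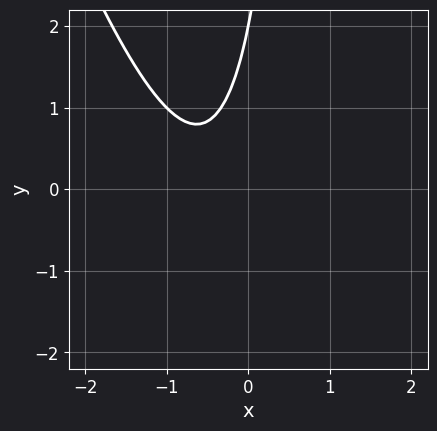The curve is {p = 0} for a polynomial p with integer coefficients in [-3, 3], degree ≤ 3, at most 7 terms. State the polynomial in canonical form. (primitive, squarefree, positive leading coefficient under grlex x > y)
First, degree: a generic line meets the curve in up to 2 points, so deg p = 2.
Next, from the axis intercepts and sections: it misses every integer gridline on the x-axis; one y-axis crossing is at y = 2.
Finally, assembling these constraints gives the stated polynomial.

3*x^2 + x*y + 3*x - y + 2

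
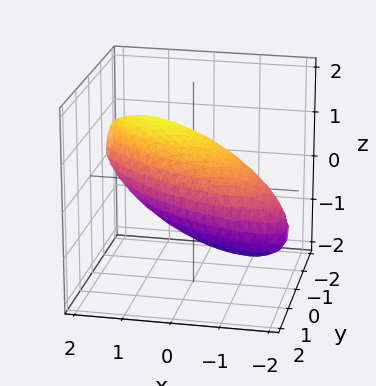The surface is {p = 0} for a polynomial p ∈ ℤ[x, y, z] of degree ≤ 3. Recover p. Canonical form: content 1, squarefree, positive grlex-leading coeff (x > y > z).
x^2 + 2*x*y + 2*y^2 + 2*y*z + 3*z^2 - 2

1. deg p = 2. A generic line meets the surface in up to 2 points.
2. Against the integer gridlines: among the integer gridlines, it crosses the y-axis at y ∈ {-1, 1}.
3. Together with the visible shape, these determine p as stated.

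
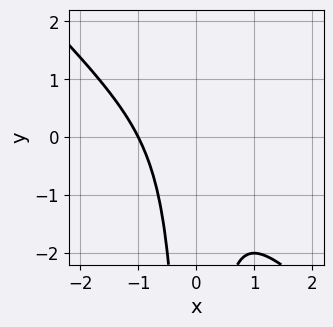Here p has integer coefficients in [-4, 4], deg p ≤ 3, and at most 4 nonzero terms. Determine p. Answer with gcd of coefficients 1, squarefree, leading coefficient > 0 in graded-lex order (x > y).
2*x^3 + 2*x^2*y + x^2 + 1

First, the degree is 3 — a generic line meets the curve in up to 3 points.
Next, against the integer gridlines: one x-axis crossing is at x = -1; the curve avoids every integer y-axis point in the box.
Finally, matching integer coefficients to the picture gives p.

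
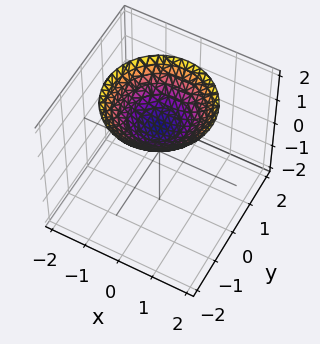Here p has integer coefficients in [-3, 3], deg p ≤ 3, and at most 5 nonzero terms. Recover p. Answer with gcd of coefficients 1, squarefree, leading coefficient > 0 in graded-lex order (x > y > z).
x^2 + y^2 - 2*z + 2

deg p = 2.
Symmetry: the surface is invariant under rotation about z: p = q(x² + y², z).
Against the integer gridlines: it crosses the z-axis at the gridline z = 1; a circular section at z = 2 has radius between 1 and 2.
Together with the visible shape, these determine p as stated.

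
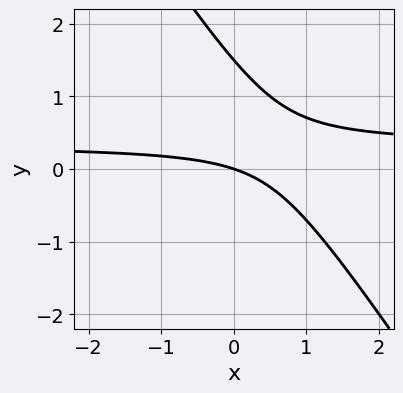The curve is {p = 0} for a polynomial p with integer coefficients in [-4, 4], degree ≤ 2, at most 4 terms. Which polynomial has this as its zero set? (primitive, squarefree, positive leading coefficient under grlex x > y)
3*x*y + 2*y^2 - x - 3*y

(a) Degree: a generic line meets the curve in up to 2 points, so deg p = 2.
(b) Reading off the gridlines: it meets the y-axis at y = 0 (among the integer gridlines); one x-axis crossing is at x = 0.
(c) Assembling these constraints gives the stated polynomial.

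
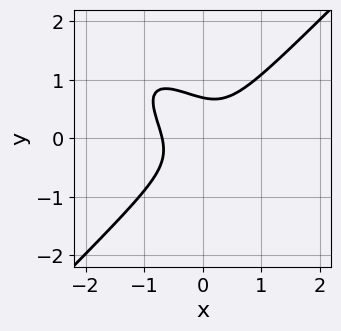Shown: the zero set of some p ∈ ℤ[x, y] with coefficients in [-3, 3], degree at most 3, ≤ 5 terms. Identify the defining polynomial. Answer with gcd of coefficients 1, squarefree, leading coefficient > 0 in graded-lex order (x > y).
Degree: the shape is more complex than any degree-2 curve, so deg p = 3.
Solving for integer coefficients yields p as stated.

3*x^3 + 2*x^2*y - 2*x*y^2 - 3*y^3 + 1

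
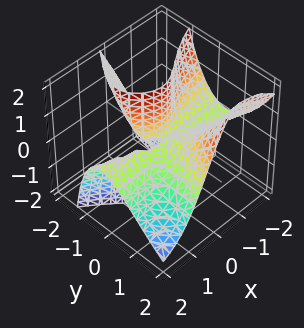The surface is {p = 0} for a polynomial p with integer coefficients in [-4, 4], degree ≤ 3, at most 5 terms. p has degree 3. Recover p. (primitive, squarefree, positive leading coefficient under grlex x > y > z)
Degree: a generic line meets the surface in up to 3 points, so deg p = 3.
From the axis intercepts and sections: the visible x-axis segment lies entirely on the surface; it crosses the y-axis at the gridline y = 0.
Putting this together gives p.

x^2*y + 2*x^2*z + 3*x*y^2 - y^3 + 3*y*z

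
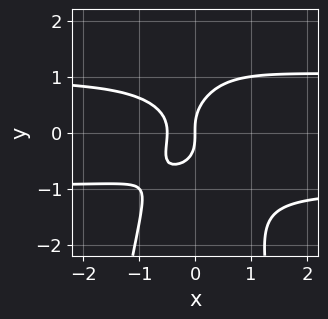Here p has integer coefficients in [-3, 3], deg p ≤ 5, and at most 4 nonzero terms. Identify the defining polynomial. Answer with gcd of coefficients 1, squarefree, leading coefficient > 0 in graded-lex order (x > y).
2*x^2*y^2 + y^3 - 2*x^2 - x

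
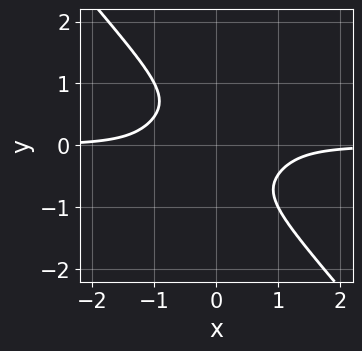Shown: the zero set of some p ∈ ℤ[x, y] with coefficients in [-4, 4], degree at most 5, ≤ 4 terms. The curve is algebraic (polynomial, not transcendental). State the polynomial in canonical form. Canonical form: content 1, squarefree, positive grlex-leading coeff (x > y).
2*x^3*y + 2*x*y^3 + 3*y^4 + 1

Degree: a generic line meets the curve in up to 4 points, so deg p = 4.
Against the integer gridlines: it misses every integer gridline on the x-axis; no y-intercept at any integer in the box.
Fitting integer coefficients to these (and the overall shape) gives p.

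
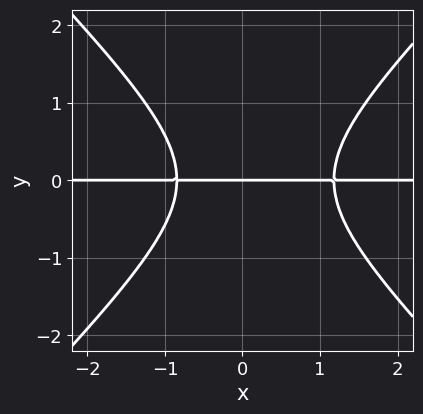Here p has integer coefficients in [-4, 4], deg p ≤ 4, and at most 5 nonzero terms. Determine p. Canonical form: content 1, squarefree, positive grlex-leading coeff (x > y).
The degree is 3 — the shape is more complex than any degree-2 curve.
Against the integer gridlines: it meets the y-axis at y = 0 (among the integer gridlines); the visible x-axis segment lies entirely on the curve.
Matching integer coefficients to the picture gives p.

3*x^2*y - 3*y^3 - x*y - 3*y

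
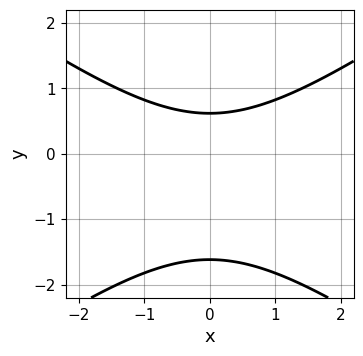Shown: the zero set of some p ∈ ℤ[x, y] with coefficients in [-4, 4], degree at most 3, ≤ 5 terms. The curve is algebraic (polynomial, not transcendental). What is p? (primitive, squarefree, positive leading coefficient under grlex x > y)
1. deg p = 2. A generic line meets the curve in up to 2 points.
2. Symmetries: the x ↦ −x reflection is a symmetry, so x appears only in even powers.
3. Checking where it meets the axes: no x-intercept at any integer in the box.
4. Matching integer coefficients to the picture gives p.

x^2 - 2*y^2 - 2*y + 2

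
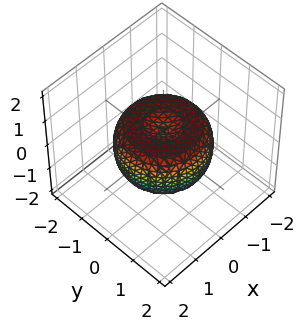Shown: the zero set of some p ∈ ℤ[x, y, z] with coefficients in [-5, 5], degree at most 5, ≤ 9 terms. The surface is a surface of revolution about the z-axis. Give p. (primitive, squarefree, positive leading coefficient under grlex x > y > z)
1. Degree: the shape is more complex than any degree-3 surface, so deg p = 4.
2. Symmetry: every cross-section ⟂ z is a circle, so x, y appear only via x² + y².
3. From the visible intercepts: a circular section at z = 0 has radius between 1 and 2.
4. Fitting integer coefficients to these (and the overall shape) gives p.

2*x^4 + 4*x^2*y^2 + 2*y^4 - 3*x^2 - 3*y^2 + 3*z^2 - 1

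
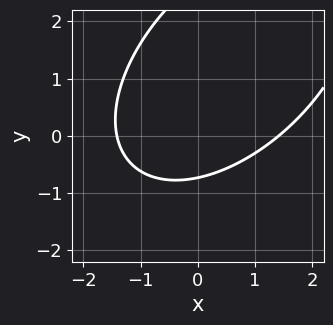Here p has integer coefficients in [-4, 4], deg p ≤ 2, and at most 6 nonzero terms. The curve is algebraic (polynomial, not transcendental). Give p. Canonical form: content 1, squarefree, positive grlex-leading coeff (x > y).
x^2 - x*y + y^2 - 2*y - 2

1. The degree is 2 — no degree-1 curve has this shape.
2. Solving for integer coefficients yields p as stated.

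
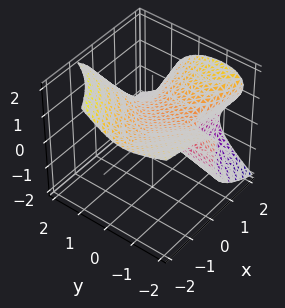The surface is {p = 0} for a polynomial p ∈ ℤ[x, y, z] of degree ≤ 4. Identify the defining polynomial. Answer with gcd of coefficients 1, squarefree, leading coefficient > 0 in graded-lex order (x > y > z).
2*x*y^2 + 2*x*y*z + 3*z^3 - x^2 - 3*z^2

First, the degree is 3 — no degree-2 surface has this shape.
Next, reading off the gridlines: it meets the z-axis at z = 1 (among the integer gridlines); every point of the y-axis in the box is on the surface.
Finally, fitting integer coefficients to these (and the overall shape) gives p.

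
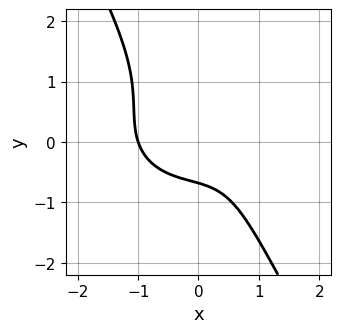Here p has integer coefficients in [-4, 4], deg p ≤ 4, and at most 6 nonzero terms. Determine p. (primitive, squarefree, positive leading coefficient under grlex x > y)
2*x^3 + 3*x*y^2 + 2*y^3 + 2*y + 2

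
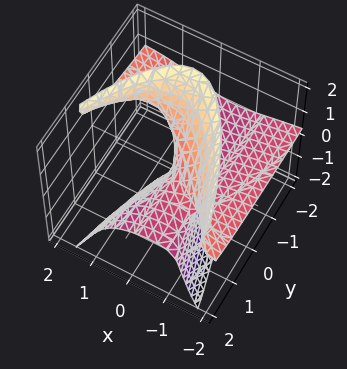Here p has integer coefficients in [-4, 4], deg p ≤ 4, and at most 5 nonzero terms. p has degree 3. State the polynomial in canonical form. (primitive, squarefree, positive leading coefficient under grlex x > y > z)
First, the degree is 3 — the shape is more complex than any degree-2 surface.
Next, checking where it meets the axes: every point of the y-axis in the box is on the surface; it crosses the z-axis at the gridline z = 0.
Finally, putting this together gives p.

3*x^2*z - z^3 - 2*x^2 - 3*y*z - 2*x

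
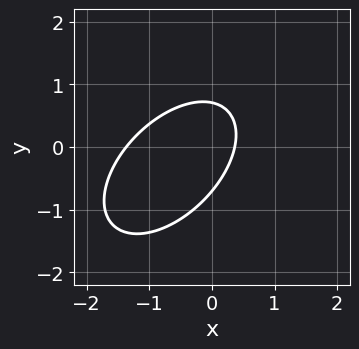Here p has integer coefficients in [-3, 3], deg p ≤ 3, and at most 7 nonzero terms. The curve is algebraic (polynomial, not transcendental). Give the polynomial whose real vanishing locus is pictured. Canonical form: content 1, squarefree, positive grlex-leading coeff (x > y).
2*x^2 - 2*x*y + 2*y^2 + 2*x - 1

First, degree: a generic line meets the curve in up to 2 points, so deg p = 2.
Finally, the integer polynomial consistent with all of this is the stated p.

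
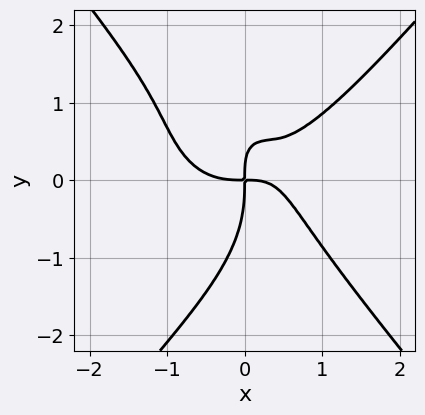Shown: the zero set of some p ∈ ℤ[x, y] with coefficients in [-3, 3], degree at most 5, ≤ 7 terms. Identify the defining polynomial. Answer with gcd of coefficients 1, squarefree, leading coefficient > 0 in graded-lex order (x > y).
First, degree: no degree-3 curve has this shape, so deg p = 4.
Then, reading off the gridlines: it meets the x-axis at x = 0 (among the integer gridlines); it meets the y-axis at y = 0 (among the integer gridlines).
Finally, solving for integer coefficients yields p as stated.

2*x^4 - y^4 - 2*x^2*y - 2*x*y^2 + 2*x*y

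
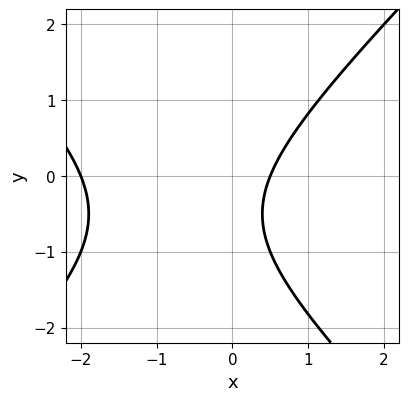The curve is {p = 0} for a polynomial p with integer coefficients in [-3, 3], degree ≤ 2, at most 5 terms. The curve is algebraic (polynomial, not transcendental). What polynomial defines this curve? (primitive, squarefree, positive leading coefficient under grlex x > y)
First, deg p = 2.
Next, from the visible intercepts: one x-axis crossing is at x = -2; it misses every integer gridline on the y-axis.
Finally, matching integer coefficients to the picture gives p.

2*x^2 - 2*y^2 + 3*x - 2*y - 2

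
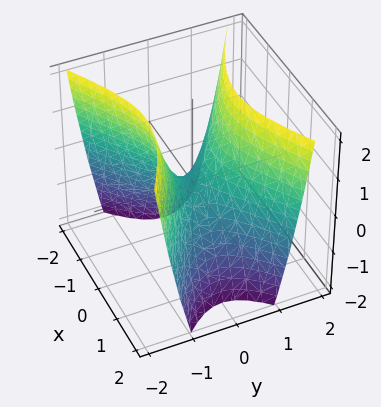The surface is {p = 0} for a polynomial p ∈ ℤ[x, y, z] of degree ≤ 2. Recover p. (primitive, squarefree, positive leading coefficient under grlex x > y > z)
First, deg p = 2.
Next, symmetries: mirror symmetry y ↦ −y ⇒ only even powers of y; the x ↦ −x reflection is a symmetry, so x appears only in even powers.
Next, checking where it meets the axes: it meets the y-axis at y = 0 (among the integer gridlines); it meets the x-axis at x = 0 (among the integer gridlines).
Finally, together with the visible shape, these determine p as stated.

x^2 - 2*y^2 + z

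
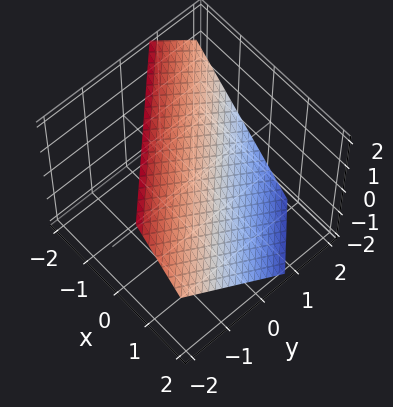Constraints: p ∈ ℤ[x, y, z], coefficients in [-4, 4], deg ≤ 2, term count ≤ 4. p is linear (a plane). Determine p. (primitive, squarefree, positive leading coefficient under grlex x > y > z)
3*x + 3*y + 3*z - 2

(a) deg p = 1.
(b) Putting this together gives p.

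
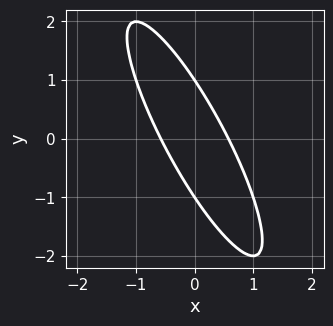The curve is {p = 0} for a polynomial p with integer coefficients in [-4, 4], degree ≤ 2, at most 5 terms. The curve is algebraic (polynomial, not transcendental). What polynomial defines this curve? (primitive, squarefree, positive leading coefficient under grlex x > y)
3*x^2 + 3*x*y + y^2 - 1

1. Degree: no degree-1 curve has this shape, so deg p = 2.
2. From the visible intercepts: among the integer gridlines, it crosses the y-axis at y ∈ {-1, 1}.
3. Assembling these constraints gives the stated polynomial.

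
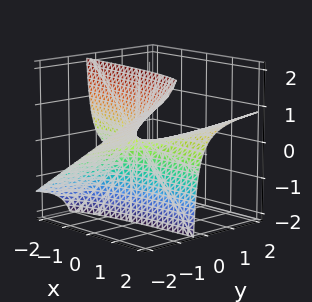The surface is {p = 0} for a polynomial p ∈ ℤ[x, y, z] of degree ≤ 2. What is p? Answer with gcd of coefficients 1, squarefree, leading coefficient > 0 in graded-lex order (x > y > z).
The degree is 2 — the shape is more complex than any degree-1 surface.
From the axis intercepts and sections: the visible y-axis segment lies entirely on the surface; every point of the x-axis in the box is on the surface.
Fitting integer coefficients to these (and the overall shape) gives p.

x*y - 2*y*z - z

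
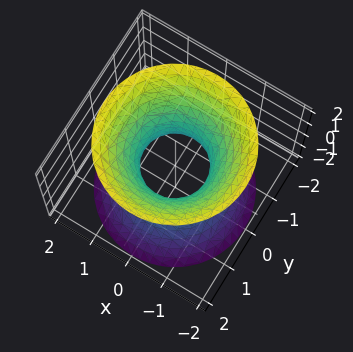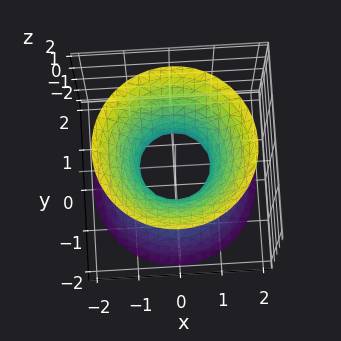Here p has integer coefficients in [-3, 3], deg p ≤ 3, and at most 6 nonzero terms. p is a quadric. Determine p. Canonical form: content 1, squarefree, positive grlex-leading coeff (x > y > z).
3*x^2 + 3*y^2 - 2*z^2 - 2

The degree is 2 — an hourglass — one-sheet hyperboloid; a quadric.
Symmetries: the surface is invariant under rotation about z: p = q(x² + y², z); mirror symmetry z ↦ −z ⇒ only even powers of z.
Observable constraints: it misses every integer gridline on the z-axis; a circular section at z = 1 has radius between 1 and 2.
Matching integer coefficients to the picture gives p.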